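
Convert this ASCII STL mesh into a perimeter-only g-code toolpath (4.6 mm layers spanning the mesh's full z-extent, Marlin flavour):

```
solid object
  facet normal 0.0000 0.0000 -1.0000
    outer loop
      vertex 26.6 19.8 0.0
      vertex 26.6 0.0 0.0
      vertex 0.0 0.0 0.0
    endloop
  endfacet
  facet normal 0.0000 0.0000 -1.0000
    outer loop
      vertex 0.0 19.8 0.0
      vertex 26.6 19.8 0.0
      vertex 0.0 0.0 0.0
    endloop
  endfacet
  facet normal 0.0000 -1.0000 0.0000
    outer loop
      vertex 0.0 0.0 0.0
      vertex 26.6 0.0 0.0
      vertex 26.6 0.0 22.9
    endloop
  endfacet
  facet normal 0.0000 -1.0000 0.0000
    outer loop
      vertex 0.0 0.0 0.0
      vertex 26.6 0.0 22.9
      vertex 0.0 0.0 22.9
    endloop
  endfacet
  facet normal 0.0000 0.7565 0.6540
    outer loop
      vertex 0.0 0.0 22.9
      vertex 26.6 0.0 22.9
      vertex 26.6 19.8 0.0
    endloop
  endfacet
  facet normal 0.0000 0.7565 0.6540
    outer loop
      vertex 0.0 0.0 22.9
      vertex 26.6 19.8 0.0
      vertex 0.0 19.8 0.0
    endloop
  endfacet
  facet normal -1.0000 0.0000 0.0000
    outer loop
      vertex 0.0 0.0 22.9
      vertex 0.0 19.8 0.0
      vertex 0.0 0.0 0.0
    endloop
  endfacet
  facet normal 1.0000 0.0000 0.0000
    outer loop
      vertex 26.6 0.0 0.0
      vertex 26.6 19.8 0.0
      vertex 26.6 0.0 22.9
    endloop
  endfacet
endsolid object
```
; perimeter-only toolpath
G21 ; units = mm
G90 ; absolute positioning
G28 ; home
; layer 1
G0 Z4.6
G0 X0.0 Y0.0
G1 X26.6 Y0.0
G1 X26.6 Y15.8
G1 X0.0 Y15.8
G1 X0.0 Y0.0
; layer 2
G0 Z9.2
G0 X0.0 Y0.0
G1 X26.6 Y0.0
G1 X26.6 Y11.9
G1 X0.0 Y11.9
G1 X0.0 Y0.0
; layer 3
G0 Z13.7
G0 X0.0 Y0.0
G1 X26.6 Y0.0
G1 X26.6 Y7.9
G1 X0.0 Y7.9
G1 X0.0 Y0.0
; layer 4
G0 Z18.3
G0 X0.0 Y0.0
G1 X26.6 Y0.0
G1 X26.6 Y4.0
G1 X0.0 Y4.0
G1 X0.0 Y0.0
M2 ; end

The solid is a wedge (ramp): 26.6 × 19.8 mm base, rising to 22.9 mm along the y=0 edge and sloping linearly to z=0 at y=19.8. Slicing at Δz = 4.6 mm — 5 equal slices spanning the solid's height, so layer i sits at z = i·h/5 — gives 4 non-empty perimeters. Each is a 4-segment closed polygon; G0 lifts to the layer z and rapids to the start vertex, then G1 traces the edges. The cross-section shrinks linearly with z (the slice at the apex is degenerate and omitted).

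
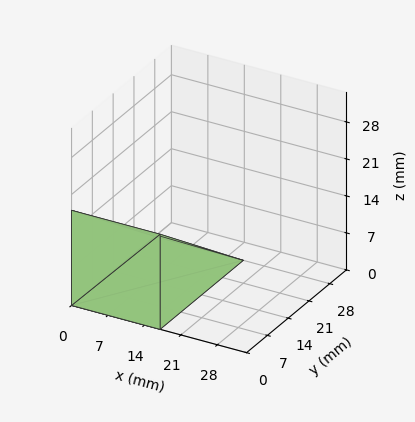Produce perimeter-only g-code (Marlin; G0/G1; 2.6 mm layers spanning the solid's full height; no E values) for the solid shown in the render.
Reading the render: the shape is a wedge (ramp): 17 × 28 mm base, rising to 18 mm along the y=0 edge and sloping linearly to z=0 at y=28 (dimensions read to the nearest mm from the axis ticks). For the g-code, the solid's height is divided into equal slices at the stated Δz and each level perimeter traced with G1 moves after a G0 lift.

; perimeter-only toolpath
G21 ; units = mm
G90 ; absolute positioning
G28 ; home
; layer 1
G0 Z2.6
G0 X0.0 Y0.0
G1 X17.0 Y0.0
G1 X17.0 Y24.0
G1 X0.0 Y24.0
G1 X0.0 Y0.0
; layer 2
G0 Z5.1
G0 X0.0 Y0.0
G1 X17.0 Y0.0
G1 X17.0 Y20.0
G1 X0.0 Y20.0
G1 X0.0 Y0.0
; layer 3
G0 Z7.7
G0 X0.0 Y0.0
G1 X17.0 Y0.0
G1 X17.0 Y16.0
G1 X0.0 Y16.0
G1 X0.0 Y0.0
; layer 4
G0 Z10.3
G0 X0.0 Y0.0
G1 X17.0 Y0.0
G1 X17.0 Y12.0
G1 X0.0 Y12.0
G1 X0.0 Y0.0
; layer 5
G0 Z12.9
G0 X0.0 Y0.0
G1 X17.0 Y0.0
G1 X17.0 Y8.0
G1 X0.0 Y8.0
G1 X0.0 Y0.0
; layer 6
G0 Z15.4
G0 X0.0 Y0.0
G1 X17.0 Y0.0
G1 X17.0 Y4.0
G1 X0.0 Y4.0
G1 X0.0 Y0.0
M2 ; end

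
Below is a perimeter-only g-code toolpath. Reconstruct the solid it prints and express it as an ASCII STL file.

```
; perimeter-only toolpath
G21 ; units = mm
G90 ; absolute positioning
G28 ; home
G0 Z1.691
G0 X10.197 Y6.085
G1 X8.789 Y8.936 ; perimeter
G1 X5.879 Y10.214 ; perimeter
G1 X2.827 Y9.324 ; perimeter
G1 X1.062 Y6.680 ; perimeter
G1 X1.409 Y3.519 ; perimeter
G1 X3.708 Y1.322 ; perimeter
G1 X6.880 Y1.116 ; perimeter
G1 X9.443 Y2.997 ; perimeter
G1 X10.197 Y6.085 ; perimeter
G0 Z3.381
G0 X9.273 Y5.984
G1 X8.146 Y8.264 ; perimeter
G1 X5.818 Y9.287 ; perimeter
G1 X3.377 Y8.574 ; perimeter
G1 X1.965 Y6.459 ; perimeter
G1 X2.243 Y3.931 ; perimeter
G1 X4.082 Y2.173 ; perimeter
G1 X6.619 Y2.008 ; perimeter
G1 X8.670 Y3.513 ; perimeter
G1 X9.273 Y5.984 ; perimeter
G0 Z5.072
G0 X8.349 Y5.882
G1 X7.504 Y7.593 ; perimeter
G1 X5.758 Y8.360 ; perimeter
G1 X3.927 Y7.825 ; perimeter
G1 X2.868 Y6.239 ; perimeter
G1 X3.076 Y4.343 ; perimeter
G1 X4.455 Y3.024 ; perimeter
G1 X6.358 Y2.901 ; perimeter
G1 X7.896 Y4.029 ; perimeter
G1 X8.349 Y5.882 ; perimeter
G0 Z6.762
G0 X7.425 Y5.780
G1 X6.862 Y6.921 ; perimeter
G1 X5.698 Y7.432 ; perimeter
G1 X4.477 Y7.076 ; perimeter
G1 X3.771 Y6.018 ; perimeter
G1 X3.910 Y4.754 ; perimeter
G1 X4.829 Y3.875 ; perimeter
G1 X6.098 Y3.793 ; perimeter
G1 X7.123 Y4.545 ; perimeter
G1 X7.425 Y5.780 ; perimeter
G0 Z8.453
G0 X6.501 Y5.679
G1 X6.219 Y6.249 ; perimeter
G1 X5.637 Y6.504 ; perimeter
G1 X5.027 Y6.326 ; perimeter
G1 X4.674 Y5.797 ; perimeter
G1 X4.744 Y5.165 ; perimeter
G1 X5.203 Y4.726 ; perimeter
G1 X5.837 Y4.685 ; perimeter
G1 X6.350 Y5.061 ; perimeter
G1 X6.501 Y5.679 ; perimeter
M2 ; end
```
solid part
  facet normal 0.0000 0.0000 -1.0000
    outer loop
      vertex 5.939 11.142 0.000
      vertex 9.431 9.608 0.000
      vertex 11.121 6.187 0.000
    endloop
  endfacet
  facet normal 0.0000 0.0000 -1.0000
    outer loop
      vertex 2.277 10.073 0.000
      vertex 5.939 11.142 0.000
      vertex 11.121 6.187 0.000
    endloop
  endfacet
  facet normal 0.0000 0.0000 -1.0000
    outer loop
      vertex 0.159 6.900 0.000
      vertex 2.277 10.073 0.000
      vertex 11.121 6.187 0.000
    endloop
  endfacet
  facet normal 0.0000 0.0000 -1.0000
    outer loop
      vertex 0.576 3.108 0.000
      vertex 0.159 6.900 0.000
      vertex 11.121 6.187 0.000
    endloop
  endfacet
  facet normal 0.0000 0.0000 -1.0000
    outer loop
      vertex 3.334 0.471 0.000
      vertex 0.576 3.108 0.000
      vertex 11.121 6.187 0.000
    endloop
  endfacet
  facet normal 0.0000 0.0000 -1.0000
    outer loop
      vertex 7.140 0.224 0.000
      vertex 3.334 0.471 0.000
      vertex 11.121 6.187 0.000
    endloop
  endfacet
  facet normal 0.0000 0.0000 -1.0000
    outer loop
      vertex 10.216 2.481 0.000
      vertex 7.140 0.224 0.000
      vertex 11.121 6.187 0.000
    endloop
  endfacet
  facet normal 0.7965 0.3935 0.4590
    outer loop
      vertex 11.121 6.187 0.000
      vertex 9.431 9.608 0.000
      vertex 5.577 5.577 10.143
    endloop
  endfacet
  facet normal 0.3573 0.8134 0.4590
    outer loop
      vertex 9.431 9.608 0.000
      vertex 5.939 11.142 0.000
      vertex 5.577 5.577 10.143
    endloop
  endfacet
  facet normal -0.2490 0.8528 0.4590
    outer loop
      vertex 5.939 11.142 0.000
      vertex 2.277 10.073 0.000
      vertex 5.577 5.577 10.143
    endloop
  endfacet
  facet normal -0.7389 0.4932 0.4590
    outer loop
      vertex 2.277 10.073 0.000
      vertex 0.159 6.900 0.000
      vertex 5.577 5.577 10.143
    endloop
  endfacet
  facet normal -0.8831 -0.0971 0.4590
    outer loop
      vertex 0.159 6.900 0.000
      vertex 0.576 3.108 0.000
      vertex 5.577 5.577 10.143
    endloop
  endfacet
  facet normal -0.6140 -0.6421 0.4590
    outer loop
      vertex 0.576 3.108 0.000
      vertex 3.334 0.471 0.000
      vertex 5.577 5.577 10.143
    endloop
  endfacet
  facet normal -0.0575 -0.8866 0.4590
    outer loop
      vertex 3.334 0.471 0.000
      vertex 7.140 0.224 0.000
      vertex 5.577 5.577 10.143
    endloop
  endfacet
  facet normal 0.5256 -0.7163 0.4590
    outer loop
      vertex 7.140 0.224 0.000
      vertex 10.216 2.481 0.000
      vertex 5.577 5.577 10.143
    endloop
  endfacet
  facet normal 0.8630 -0.2108 0.4591
    outer loop
      vertex 10.216 2.481 0.000
      vertex 11.121 6.187 0.000
      vertex 5.577 5.577 10.143
    endloop
  endfacet
endsolid part

The G0 Z moves step by Δz≈1.691 mm. The G1 loops shrink linearly with z, so the solid tapers from its base footprint up to z≈10.1. Closing with a flat bottom cap and the tapered top and triangulating gives 16 facets — a regular 9-sided pyramid, base circumscribed radius ≈ 5.58 mm, apex at z ≈ 10.1 mm.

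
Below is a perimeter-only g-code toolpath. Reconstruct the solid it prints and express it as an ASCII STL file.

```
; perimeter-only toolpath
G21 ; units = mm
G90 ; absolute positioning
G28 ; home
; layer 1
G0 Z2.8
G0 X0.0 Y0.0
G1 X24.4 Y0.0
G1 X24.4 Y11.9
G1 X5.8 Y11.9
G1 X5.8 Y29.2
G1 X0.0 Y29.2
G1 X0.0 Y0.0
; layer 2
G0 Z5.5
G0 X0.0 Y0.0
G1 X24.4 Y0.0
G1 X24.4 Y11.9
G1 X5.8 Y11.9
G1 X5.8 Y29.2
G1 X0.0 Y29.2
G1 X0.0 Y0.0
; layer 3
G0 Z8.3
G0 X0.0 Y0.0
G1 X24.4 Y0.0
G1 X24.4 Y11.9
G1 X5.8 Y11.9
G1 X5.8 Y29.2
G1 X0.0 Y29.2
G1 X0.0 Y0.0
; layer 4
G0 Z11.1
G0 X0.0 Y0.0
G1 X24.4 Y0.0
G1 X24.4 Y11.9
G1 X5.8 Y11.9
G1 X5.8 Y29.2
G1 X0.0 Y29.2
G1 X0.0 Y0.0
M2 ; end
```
solid part
  facet normal 0.0000 0.0000 -1.0000
    outer loop
      vertex 24.4 11.9 0.0
      vertex 24.4 0.0 0.0
      vertex 0.0 0.0 0.0
    endloop
  endfacet
  facet normal 0.0000 0.0000 -1.0000
    outer loop
      vertex 5.8 11.9 0.0
      vertex 24.4 11.9 0.0
      vertex 0.0 0.0 0.0
    endloop
  endfacet
  facet normal 0.0000 0.0000 -1.0000
    outer loop
      vertex 5.8 29.2 0.0
      vertex 5.8 11.9 0.0
      vertex 0.0 0.0 0.0
    endloop
  endfacet
  facet normal 0.0000 0.0000 -1.0000
    outer loop
      vertex 0.0 29.2 0.0
      vertex 5.8 29.2 0.0
      vertex 0.0 0.0 0.0
    endloop
  endfacet
  facet normal 0.0000 0.0000 1.0000
    outer loop
      vertex 0.0 0.0 11.1
      vertex 24.4 0.0 11.1
      vertex 24.4 11.9 11.1
    endloop
  endfacet
  facet normal 0.0000 0.0000 1.0000
    outer loop
      vertex 0.0 0.0 11.1
      vertex 24.4 11.9 11.1
      vertex 5.8 11.9 11.1
    endloop
  endfacet
  facet normal 0.0000 0.0000 1.0000
    outer loop
      vertex 0.0 0.0 11.1
      vertex 5.8 11.9 11.1
      vertex 5.8 29.2 11.1
    endloop
  endfacet
  facet normal 0.0000 0.0000 1.0000
    outer loop
      vertex 0.0 0.0 11.1
      vertex 5.8 29.2 11.1
      vertex 0.0 29.2 11.1
    endloop
  endfacet
  facet normal 0.0000 -1.0000 0.0000
    outer loop
      vertex 0.0 0.0 0.0
      vertex 24.4 0.0 0.0
      vertex 24.4 0.0 11.1
    endloop
  endfacet
  facet normal 0.0000 -1.0000 0.0000
    outer loop
      vertex 0.0 0.0 0.0
      vertex 24.4 0.0 11.1
      vertex 0.0 0.0 11.1
    endloop
  endfacet
  facet normal 1.0000 0.0000 0.0000
    outer loop
      vertex 24.4 0.0 0.0
      vertex 24.4 11.9 0.0
      vertex 24.4 11.9 11.1
    endloop
  endfacet
  facet normal 1.0000 0.0000 0.0000
    outer loop
      vertex 24.4 0.0 0.0
      vertex 24.4 11.9 11.1
      vertex 24.4 0.0 11.1
    endloop
  endfacet
  facet normal 0.0000 1.0000 0.0000
    outer loop
      vertex 24.4 11.9 0.0
      vertex 5.8 11.9 0.0
      vertex 5.8 11.9 11.1
    endloop
  endfacet
  facet normal 0.0000 1.0000 0.0000
    outer loop
      vertex 24.4 11.9 0.0
      vertex 5.8 11.9 11.1
      vertex 24.4 11.9 11.1
    endloop
  endfacet
  facet normal 1.0000 0.0000 0.0000
    outer loop
      vertex 5.8 11.9 0.0
      vertex 5.8 29.2 0.0
      vertex 5.8 29.2 11.1
    endloop
  endfacet
  facet normal 1.0000 0.0000 0.0000
    outer loop
      vertex 5.8 11.9 0.0
      vertex 5.8 29.2 11.1
      vertex 5.8 11.9 11.1
    endloop
  endfacet
  facet normal 0.0000 1.0000 0.0000
    outer loop
      vertex 5.8 29.2 0.0
      vertex 0.0 29.2 0.0
      vertex 0.0 29.2 11.1
    endloop
  endfacet
  facet normal 0.0000 1.0000 0.0000
    outer loop
      vertex 5.8 29.2 0.0
      vertex 0.0 29.2 11.1
      vertex 5.8 29.2 11.1
    endloop
  endfacet
  facet normal -1.0000 0.0000 0.0000
    outer loop
      vertex 0.0 29.2 0.0
      vertex 0.0 0.0 0.0
      vertex 0.0 0.0 11.1
    endloop
  endfacet
  facet normal -1.0000 0.0000 0.0000
    outer loop
      vertex 0.0 29.2 0.0
      vertex 0.0 0.0 11.1
      vertex 0.0 29.2 11.1
    endloop
  endfacet
endsolid part

The G0 Z moves step by Δz≈2.8 mm. Every layer's G1 loop is the same polygon, so the solid is a straight extrusion of it from z=0 to z≈11.1. Closing with flat bottom and top caps and triangulating gives 20 facets — an L-shaped prism: outer 24.4 × 29.2 mm, arm thicknesses ≈ 11.9 mm (horizontal) and 5.8 mm (vertical), extruded 11.1 mm in z.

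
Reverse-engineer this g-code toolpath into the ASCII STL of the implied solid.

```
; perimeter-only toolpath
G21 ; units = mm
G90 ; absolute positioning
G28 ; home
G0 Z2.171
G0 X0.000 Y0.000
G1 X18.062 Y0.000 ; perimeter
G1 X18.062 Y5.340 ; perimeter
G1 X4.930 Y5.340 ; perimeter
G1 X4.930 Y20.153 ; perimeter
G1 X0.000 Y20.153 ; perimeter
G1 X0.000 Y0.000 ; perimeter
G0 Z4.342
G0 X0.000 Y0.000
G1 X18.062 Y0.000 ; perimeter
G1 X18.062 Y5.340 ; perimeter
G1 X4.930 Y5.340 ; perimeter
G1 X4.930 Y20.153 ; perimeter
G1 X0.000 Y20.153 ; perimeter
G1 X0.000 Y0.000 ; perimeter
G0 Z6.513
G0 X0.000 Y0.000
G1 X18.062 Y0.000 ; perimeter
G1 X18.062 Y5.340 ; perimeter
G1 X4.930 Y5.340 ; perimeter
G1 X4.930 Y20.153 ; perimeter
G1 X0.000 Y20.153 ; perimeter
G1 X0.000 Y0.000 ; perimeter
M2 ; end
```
solid part
  facet normal 0.0000 0.0000 -1.0000
    outer loop
      vertex 18.062 5.340 0.000
      vertex 18.062 0.000 0.000
      vertex 0.000 0.000 0.000
    endloop
  endfacet
  facet normal 0.0000 0.0000 -1.0000
    outer loop
      vertex 4.930 5.340 0.000
      vertex 18.062 5.340 0.000
      vertex 0.000 0.000 0.000
    endloop
  endfacet
  facet normal 0.0000 0.0000 -1.0000
    outer loop
      vertex 4.930 20.153 0.000
      vertex 4.930 5.340 0.000
      vertex 0.000 0.000 0.000
    endloop
  endfacet
  facet normal 0.0000 0.0000 -1.0000
    outer loop
      vertex 0.000 20.153 0.000
      vertex 4.930 20.153 0.000
      vertex 0.000 0.000 0.000
    endloop
  endfacet
  facet normal 0.0000 0.0000 1.0000
    outer loop
      vertex 0.000 0.000 6.513
      vertex 18.062 0.000 6.513
      vertex 18.062 5.340 6.513
    endloop
  endfacet
  facet normal 0.0000 0.0000 1.0000
    outer loop
      vertex 0.000 0.000 6.513
      vertex 18.062 5.340 6.513
      vertex 4.930 5.340 6.513
    endloop
  endfacet
  facet normal 0.0000 0.0000 1.0000
    outer loop
      vertex 0.000 0.000 6.513
      vertex 4.930 5.340 6.513
      vertex 4.930 20.153 6.513
    endloop
  endfacet
  facet normal 0.0000 0.0000 1.0000
    outer loop
      vertex 0.000 0.000 6.513
      vertex 4.930 20.153 6.513
      vertex 0.000 20.153 6.513
    endloop
  endfacet
  facet normal 0.0000 -1.0000 0.0000
    outer loop
      vertex 0.000 0.000 0.000
      vertex 18.062 0.000 0.000
      vertex 18.062 0.000 6.513
    endloop
  endfacet
  facet normal 0.0000 -1.0000 0.0000
    outer loop
      vertex 0.000 0.000 0.000
      vertex 18.062 0.000 6.513
      vertex 0.000 0.000 6.513
    endloop
  endfacet
  facet normal 1.0000 0.0000 0.0000
    outer loop
      vertex 18.062 0.000 0.000
      vertex 18.062 5.340 0.000
      vertex 18.062 5.340 6.513
    endloop
  endfacet
  facet normal 1.0000 0.0000 0.0000
    outer loop
      vertex 18.062 0.000 0.000
      vertex 18.062 5.340 6.513
      vertex 18.062 0.000 6.513
    endloop
  endfacet
  facet normal 0.0000 1.0000 0.0000
    outer loop
      vertex 18.062 5.340 0.000
      vertex 4.930 5.340 0.000
      vertex 4.930 5.340 6.513
    endloop
  endfacet
  facet normal 0.0000 1.0000 0.0000
    outer loop
      vertex 18.062 5.340 0.000
      vertex 4.930 5.340 6.513
      vertex 18.062 5.340 6.513
    endloop
  endfacet
  facet normal 1.0000 0.0000 0.0000
    outer loop
      vertex 4.930 5.340 0.000
      vertex 4.930 20.153 0.000
      vertex 4.930 20.153 6.513
    endloop
  endfacet
  facet normal 1.0000 0.0000 0.0000
    outer loop
      vertex 4.930 5.340 0.000
      vertex 4.930 20.153 6.513
      vertex 4.930 5.340 6.513
    endloop
  endfacet
  facet normal 0.0000 1.0000 0.0000
    outer loop
      vertex 4.930 20.153 0.000
      vertex 0.000 20.153 0.000
      vertex 0.000 20.153 6.513
    endloop
  endfacet
  facet normal 0.0000 1.0000 0.0000
    outer loop
      vertex 4.930 20.153 0.000
      vertex 0.000 20.153 6.513
      vertex 4.930 20.153 6.513
    endloop
  endfacet
  facet normal -1.0000 0.0000 0.0000
    outer loop
      vertex 0.000 20.153 0.000
      vertex 0.000 0.000 0.000
      vertex 0.000 0.000 6.513
    endloop
  endfacet
  facet normal -1.0000 0.0000 0.0000
    outer loop
      vertex 0.000 20.153 0.000
      vertex 0.000 0.000 6.513
      vertex 0.000 20.153 6.513
    endloop
  endfacet
endsolid part

The G0 Z moves step by Δz≈2.171 mm. Every layer's G1 loop is the same polygon, so the solid is a straight extrusion of it from z=0 to z≈6.51. Closing with flat bottom and top caps and triangulating gives 20 facets — an L-shaped prism: outer 18.1 × 20.2 mm, arm thicknesses ≈ 5.34 mm (horizontal) and 4.93 mm (vertical), extruded 6.51 mm in z.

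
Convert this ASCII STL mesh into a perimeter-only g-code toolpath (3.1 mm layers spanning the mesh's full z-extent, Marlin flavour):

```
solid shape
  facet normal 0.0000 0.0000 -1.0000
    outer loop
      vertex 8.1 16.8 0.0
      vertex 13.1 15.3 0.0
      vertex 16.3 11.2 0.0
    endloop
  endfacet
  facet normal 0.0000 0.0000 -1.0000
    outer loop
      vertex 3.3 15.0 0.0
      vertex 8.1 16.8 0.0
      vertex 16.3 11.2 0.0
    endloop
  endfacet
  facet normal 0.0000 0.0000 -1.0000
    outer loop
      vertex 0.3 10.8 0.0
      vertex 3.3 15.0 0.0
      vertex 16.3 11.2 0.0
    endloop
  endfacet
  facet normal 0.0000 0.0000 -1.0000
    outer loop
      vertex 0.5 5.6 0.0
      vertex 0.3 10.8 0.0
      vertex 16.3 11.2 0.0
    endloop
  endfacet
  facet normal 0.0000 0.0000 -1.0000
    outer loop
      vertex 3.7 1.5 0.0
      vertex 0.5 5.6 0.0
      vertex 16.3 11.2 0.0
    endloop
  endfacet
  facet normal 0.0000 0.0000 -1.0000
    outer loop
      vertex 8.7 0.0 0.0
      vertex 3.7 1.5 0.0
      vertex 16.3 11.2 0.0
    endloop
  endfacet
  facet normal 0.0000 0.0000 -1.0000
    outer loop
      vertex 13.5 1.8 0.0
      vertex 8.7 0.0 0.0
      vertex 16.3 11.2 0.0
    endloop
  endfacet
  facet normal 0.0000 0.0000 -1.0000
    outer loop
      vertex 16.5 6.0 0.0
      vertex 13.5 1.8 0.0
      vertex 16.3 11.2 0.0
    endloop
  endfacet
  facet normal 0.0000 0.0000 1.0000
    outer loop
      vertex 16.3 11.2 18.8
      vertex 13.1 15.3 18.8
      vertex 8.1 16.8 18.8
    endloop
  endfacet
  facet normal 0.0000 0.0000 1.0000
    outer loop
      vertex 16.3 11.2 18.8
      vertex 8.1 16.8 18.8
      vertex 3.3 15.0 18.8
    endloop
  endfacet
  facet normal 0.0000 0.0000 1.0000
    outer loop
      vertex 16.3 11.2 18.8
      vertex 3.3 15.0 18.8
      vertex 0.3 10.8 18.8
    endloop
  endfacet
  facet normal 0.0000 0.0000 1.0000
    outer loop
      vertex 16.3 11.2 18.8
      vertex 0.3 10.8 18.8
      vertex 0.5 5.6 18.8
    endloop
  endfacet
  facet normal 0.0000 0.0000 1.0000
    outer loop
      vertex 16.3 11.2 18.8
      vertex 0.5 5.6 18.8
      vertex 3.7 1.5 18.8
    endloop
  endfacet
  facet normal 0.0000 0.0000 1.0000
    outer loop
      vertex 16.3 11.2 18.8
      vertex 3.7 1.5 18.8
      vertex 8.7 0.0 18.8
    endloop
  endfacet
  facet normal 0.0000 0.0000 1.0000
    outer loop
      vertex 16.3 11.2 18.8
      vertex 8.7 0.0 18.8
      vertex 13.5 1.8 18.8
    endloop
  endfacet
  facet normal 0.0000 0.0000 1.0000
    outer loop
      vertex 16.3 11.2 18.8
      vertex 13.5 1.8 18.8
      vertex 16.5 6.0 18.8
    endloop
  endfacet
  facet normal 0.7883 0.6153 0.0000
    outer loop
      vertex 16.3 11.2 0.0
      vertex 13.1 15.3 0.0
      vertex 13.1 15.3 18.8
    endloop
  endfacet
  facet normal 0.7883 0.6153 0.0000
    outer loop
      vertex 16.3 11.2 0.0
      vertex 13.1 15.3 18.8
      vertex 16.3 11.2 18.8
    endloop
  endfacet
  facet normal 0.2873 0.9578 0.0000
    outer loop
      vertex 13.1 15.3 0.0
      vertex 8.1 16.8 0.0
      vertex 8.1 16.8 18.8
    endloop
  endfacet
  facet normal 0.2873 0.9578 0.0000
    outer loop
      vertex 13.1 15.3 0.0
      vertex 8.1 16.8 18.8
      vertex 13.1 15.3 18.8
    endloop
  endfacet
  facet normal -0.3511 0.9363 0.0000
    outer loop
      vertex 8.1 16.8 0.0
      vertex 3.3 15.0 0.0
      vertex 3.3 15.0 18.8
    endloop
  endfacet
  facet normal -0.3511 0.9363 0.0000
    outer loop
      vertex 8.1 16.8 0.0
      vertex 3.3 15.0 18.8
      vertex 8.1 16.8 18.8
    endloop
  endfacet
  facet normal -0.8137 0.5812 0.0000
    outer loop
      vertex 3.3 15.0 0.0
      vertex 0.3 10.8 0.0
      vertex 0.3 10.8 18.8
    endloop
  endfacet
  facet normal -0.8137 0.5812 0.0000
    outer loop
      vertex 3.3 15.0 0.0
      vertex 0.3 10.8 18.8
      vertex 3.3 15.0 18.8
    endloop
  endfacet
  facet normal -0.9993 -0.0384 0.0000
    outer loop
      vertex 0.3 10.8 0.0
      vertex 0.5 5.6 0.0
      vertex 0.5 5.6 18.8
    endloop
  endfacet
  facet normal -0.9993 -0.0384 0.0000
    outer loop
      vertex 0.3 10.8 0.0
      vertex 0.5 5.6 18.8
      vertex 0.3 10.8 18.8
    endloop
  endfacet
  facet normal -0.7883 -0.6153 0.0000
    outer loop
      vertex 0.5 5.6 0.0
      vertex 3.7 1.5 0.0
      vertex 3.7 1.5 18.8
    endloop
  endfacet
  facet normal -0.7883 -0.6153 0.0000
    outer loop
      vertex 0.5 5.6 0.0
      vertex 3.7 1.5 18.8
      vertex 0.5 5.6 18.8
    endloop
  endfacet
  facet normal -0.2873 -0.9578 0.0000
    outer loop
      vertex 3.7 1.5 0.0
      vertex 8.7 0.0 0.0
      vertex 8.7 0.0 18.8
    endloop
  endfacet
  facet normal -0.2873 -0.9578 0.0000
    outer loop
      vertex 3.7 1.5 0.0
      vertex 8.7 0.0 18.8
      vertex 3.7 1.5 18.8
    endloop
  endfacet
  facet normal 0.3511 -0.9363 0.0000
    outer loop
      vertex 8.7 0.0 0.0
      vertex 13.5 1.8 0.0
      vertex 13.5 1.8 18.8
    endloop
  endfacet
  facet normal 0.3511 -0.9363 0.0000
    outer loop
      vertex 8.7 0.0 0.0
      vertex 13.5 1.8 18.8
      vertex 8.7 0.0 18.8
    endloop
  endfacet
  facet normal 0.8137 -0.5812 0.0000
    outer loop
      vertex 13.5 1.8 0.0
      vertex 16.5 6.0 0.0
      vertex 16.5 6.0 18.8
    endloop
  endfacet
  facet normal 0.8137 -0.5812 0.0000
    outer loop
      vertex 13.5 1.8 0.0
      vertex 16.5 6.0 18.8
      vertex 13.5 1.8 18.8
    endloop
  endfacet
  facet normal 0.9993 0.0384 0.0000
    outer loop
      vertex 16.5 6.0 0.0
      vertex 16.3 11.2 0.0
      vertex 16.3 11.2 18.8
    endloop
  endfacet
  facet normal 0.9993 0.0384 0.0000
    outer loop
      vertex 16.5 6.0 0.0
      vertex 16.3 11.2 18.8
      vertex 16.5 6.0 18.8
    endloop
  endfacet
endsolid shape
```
; perimeter-only toolpath
G21 ; units = mm
G90 ; absolute positioning
G28 ; home
; layer 1
G0 Z3.1
G0 X16.3 Y11.2
G1 X13.1 Y15.3
G1 X8.1 Y16.8
G1 X3.3 Y15.0
G1 X0.3 Y10.8
G1 X0.5 Y5.6
G1 X3.7 Y1.5
G1 X8.7 Y0.0
G1 X13.5 Y1.8
G1 X16.5 Y6.0
G1 X16.3 Y11.2
; layer 2
G0 Z6.3
G0 X16.3 Y11.2
G1 X13.1 Y15.3
G1 X8.1 Y16.8
G1 X3.3 Y15.0
G1 X0.3 Y10.8
G1 X0.5 Y5.6
G1 X3.7 Y1.5
G1 X8.7 Y0.0
G1 X13.5 Y1.8
G1 X16.5 Y6.0
G1 X16.3 Y11.2
; layer 3
G0 Z9.4
G0 X16.3 Y11.2
G1 X13.1 Y15.3
G1 X8.1 Y16.8
G1 X3.3 Y15.0
G1 X0.3 Y10.8
G1 X0.5 Y5.6
G1 X3.7 Y1.5
G1 X8.7 Y0.0
G1 X13.5 Y1.8
G1 X16.5 Y6.0
G1 X16.3 Y11.2
; layer 4
G0 Z12.5
G0 X16.3 Y11.2
G1 X13.1 Y15.3
G1 X8.1 Y16.8
G1 X3.3 Y15.0
G1 X0.3 Y10.8
G1 X0.5 Y5.6
G1 X3.7 Y1.5
G1 X8.7 Y0.0
G1 X13.5 Y1.8
G1 X16.5 Y6.0
G1 X16.3 Y11.2
; layer 5
G0 Z15.7
G0 X16.3 Y11.2
G1 X13.1 Y15.3
G1 X8.1 Y16.8
G1 X3.3 Y15.0
G1 X0.3 Y10.8
G1 X0.5 Y5.6
G1 X3.7 Y1.5
G1 X8.7 Y0.0
G1 X13.5 Y1.8
G1 X16.5 Y6.0
G1 X16.3 Y11.2
; layer 6
G0 Z18.8
G0 X16.3 Y11.2
G1 X13.1 Y15.3
G1 X8.1 Y16.8
G1 X3.3 Y15.0
G1 X0.3 Y10.8
G1 X0.5 Y5.6
G1 X3.7 Y1.5
G1 X8.7 Y0.0
G1 X13.5 Y1.8
G1 X16.5 Y6.0
G1 X16.3 Y11.2
M2 ; end

The solid is a regular 10-sided prism (a cylinder approximated with 10 flat sides), circumscribed radius ≈ 8.4 mm, height ≈ 18.8 mm. Slicing at Δz = 3.1 mm — 6 equal slices spanning the solid's height, so layer i sits at z = i·h/6 — gives 6 non-empty perimeters. Each is a 10-segment closed polygon; G0 lifts to the layer z and rapids to the start vertex, then G1 traces the edges.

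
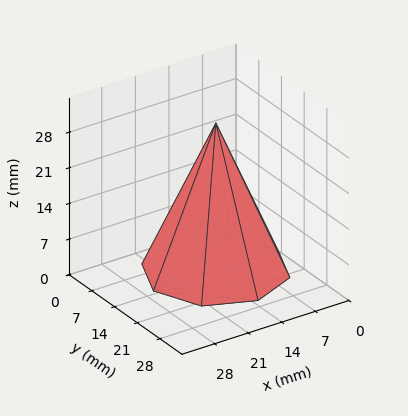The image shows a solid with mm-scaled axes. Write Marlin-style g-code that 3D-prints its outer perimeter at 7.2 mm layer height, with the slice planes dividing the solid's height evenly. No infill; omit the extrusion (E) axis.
Reading the render: the shape is a regular 8-sided pyramid, base circumscribed radius ≈ 13 mm, apex at z ≈ 29 mm (dimensions read to the nearest mm from the axis ticks). For the g-code, the solid's height is divided into equal slices at the stated Δz and each level perimeter traced with G1 moves after a G0 lift.

; perimeter-only toolpath
G21 ; units = mm
G90 ; absolute positioning
G28 ; home
; layer 1
G0 Z7.2
G0 X22.8 Y13.0
G1 X19.9 Y19.9
G1 X13.0 Y22.8
G1 X6.1 Y19.9
G1 X3.2 Y13.0
G1 X6.1 Y6.1
G1 X13.0 Y3.2
G1 X19.9 Y6.1
G1 X22.8 Y13.0
; layer 2
G0 Z14.5
G0 X19.5 Y13.0
G1 X17.6 Y17.6
G1 X13.0 Y19.5
G1 X8.4 Y17.6
G1 X6.5 Y13.0
G1 X8.4 Y8.4
G1 X13.0 Y6.5
G1 X17.6 Y8.4
G1 X19.5 Y13.0
; layer 3
G0 Z21.8
G0 X16.2 Y13.0
G1 X15.3 Y15.3
G1 X13.0 Y16.2
G1 X10.7 Y15.3
G1 X9.8 Y13.0
G1 X10.7 Y10.7
G1 X13.0 Y9.8
G1 X15.3 Y10.7
G1 X16.2 Y13.0
M2 ; end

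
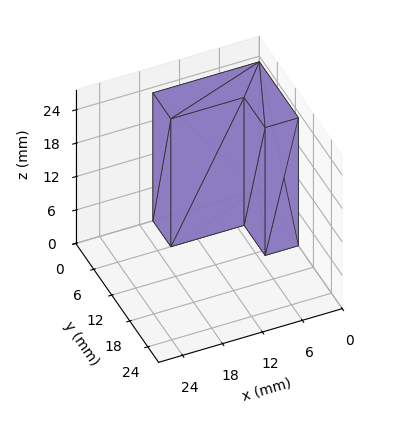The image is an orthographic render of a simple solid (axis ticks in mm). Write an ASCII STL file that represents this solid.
Reading the render: the shape is an L-shaped prism: outer 16 × 13 mm, arm thicknesses ≈ 6 mm (horizontal) and 5 mm (vertical), extruded 23 mm in z (dimensions read to the nearest mm from the axis ticks). For the STL, each face is triangulated and given an outward normal.

solid part
  facet normal 0.0000 0.0000 -1.0000
    outer loop
      vertex 16.0 6.0 0.0
      vertex 16.0 0.0 0.0
      vertex 0.0 0.0 0.0
    endloop
  endfacet
  facet normal 0.0000 0.0000 -1.0000
    outer loop
      vertex 5.0 6.0 0.0
      vertex 16.0 6.0 0.0
      vertex 0.0 0.0 0.0
    endloop
  endfacet
  facet normal 0.0000 0.0000 -1.0000
    outer loop
      vertex 5.0 13.0 0.0
      vertex 5.0 6.0 0.0
      vertex 0.0 0.0 0.0
    endloop
  endfacet
  facet normal 0.0000 0.0000 -1.0000
    outer loop
      vertex 0.0 13.0 0.0
      vertex 5.0 13.0 0.0
      vertex 0.0 0.0 0.0
    endloop
  endfacet
  facet normal 0.0000 0.0000 1.0000
    outer loop
      vertex 0.0 0.0 23.0
      vertex 16.0 0.0 23.0
      vertex 16.0 6.0 23.0
    endloop
  endfacet
  facet normal 0.0000 0.0000 1.0000
    outer loop
      vertex 0.0 0.0 23.0
      vertex 16.0 6.0 23.0
      vertex 5.0 6.0 23.0
    endloop
  endfacet
  facet normal 0.0000 0.0000 1.0000
    outer loop
      vertex 0.0 0.0 23.0
      vertex 5.0 6.0 23.0
      vertex 5.0 13.0 23.0
    endloop
  endfacet
  facet normal 0.0000 0.0000 1.0000
    outer loop
      vertex 0.0 0.0 23.0
      vertex 5.0 13.0 23.0
      vertex 0.0 13.0 23.0
    endloop
  endfacet
  facet normal 0.0000 -1.0000 0.0000
    outer loop
      vertex 0.0 0.0 0.0
      vertex 16.0 0.0 0.0
      vertex 16.0 0.0 23.0
    endloop
  endfacet
  facet normal 0.0000 -1.0000 0.0000
    outer loop
      vertex 0.0 0.0 0.0
      vertex 16.0 0.0 23.0
      vertex 0.0 0.0 23.0
    endloop
  endfacet
  facet normal 1.0000 0.0000 0.0000
    outer loop
      vertex 16.0 0.0 0.0
      vertex 16.0 6.0 0.0
      vertex 16.0 6.0 23.0
    endloop
  endfacet
  facet normal 1.0000 0.0000 0.0000
    outer loop
      vertex 16.0 0.0 0.0
      vertex 16.0 6.0 23.0
      vertex 16.0 0.0 23.0
    endloop
  endfacet
  facet normal 0.0000 1.0000 0.0000
    outer loop
      vertex 16.0 6.0 0.0
      vertex 5.0 6.0 0.0
      vertex 5.0 6.0 23.0
    endloop
  endfacet
  facet normal 0.0000 1.0000 0.0000
    outer loop
      vertex 16.0 6.0 0.0
      vertex 5.0 6.0 23.0
      vertex 16.0 6.0 23.0
    endloop
  endfacet
  facet normal 1.0000 0.0000 0.0000
    outer loop
      vertex 5.0 6.0 0.0
      vertex 5.0 13.0 0.0
      vertex 5.0 13.0 23.0
    endloop
  endfacet
  facet normal 1.0000 0.0000 0.0000
    outer loop
      vertex 5.0 6.0 0.0
      vertex 5.0 13.0 23.0
      vertex 5.0 6.0 23.0
    endloop
  endfacet
  facet normal 0.0000 1.0000 0.0000
    outer loop
      vertex 5.0 13.0 0.0
      vertex 0.0 13.0 0.0
      vertex 0.0 13.0 23.0
    endloop
  endfacet
  facet normal 0.0000 1.0000 0.0000
    outer loop
      vertex 5.0 13.0 0.0
      vertex 0.0 13.0 23.0
      vertex 5.0 13.0 23.0
    endloop
  endfacet
  facet normal -1.0000 0.0000 0.0000
    outer loop
      vertex 0.0 13.0 0.0
      vertex 0.0 0.0 0.0
      vertex 0.0 0.0 23.0
    endloop
  endfacet
  facet normal -1.0000 0.0000 0.0000
    outer loop
      vertex 0.0 13.0 0.0
      vertex 0.0 0.0 23.0
      vertex 0.0 13.0 23.0
    endloop
  endfacet
endsolid part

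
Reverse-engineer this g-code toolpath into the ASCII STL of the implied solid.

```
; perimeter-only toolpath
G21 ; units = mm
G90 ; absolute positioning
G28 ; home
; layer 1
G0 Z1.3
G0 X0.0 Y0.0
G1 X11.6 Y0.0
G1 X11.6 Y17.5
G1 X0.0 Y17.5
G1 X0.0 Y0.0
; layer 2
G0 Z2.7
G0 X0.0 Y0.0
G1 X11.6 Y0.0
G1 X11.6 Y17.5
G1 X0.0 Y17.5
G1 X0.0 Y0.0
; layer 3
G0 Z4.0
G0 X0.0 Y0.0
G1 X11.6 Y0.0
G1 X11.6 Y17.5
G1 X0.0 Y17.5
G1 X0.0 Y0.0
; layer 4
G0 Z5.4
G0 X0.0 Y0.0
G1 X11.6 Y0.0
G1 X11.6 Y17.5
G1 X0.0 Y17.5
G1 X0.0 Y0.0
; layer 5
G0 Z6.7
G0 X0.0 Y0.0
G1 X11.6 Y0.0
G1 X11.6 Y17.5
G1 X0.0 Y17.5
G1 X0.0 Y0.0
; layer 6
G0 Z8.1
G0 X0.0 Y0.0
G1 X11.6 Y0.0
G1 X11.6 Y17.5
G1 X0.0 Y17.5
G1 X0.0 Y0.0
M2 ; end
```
solid part
  facet normal 0.0000 0.0000 -1.0000
    outer loop
      vertex 11.6 17.5 0.0
      vertex 11.6 0.0 0.0
      vertex 0.0 0.0 0.0
    endloop
  endfacet
  facet normal 0.0000 0.0000 -1.0000
    outer loop
      vertex 0.0 17.5 0.0
      vertex 11.6 17.5 0.0
      vertex 0.0 0.0 0.0
    endloop
  endfacet
  facet normal 0.0000 0.0000 1.0000
    outer loop
      vertex 0.0 0.0 8.1
      vertex 11.6 0.0 8.1
      vertex 11.6 17.5 8.1
    endloop
  endfacet
  facet normal 0.0000 0.0000 1.0000
    outer loop
      vertex 0.0 0.0 8.1
      vertex 11.6 17.5 8.1
      vertex 0.0 17.5 8.1
    endloop
  endfacet
  facet normal 0.0000 -1.0000 0.0000
    outer loop
      vertex 0.0 0.0 0.0
      vertex 11.6 0.0 0.0
      vertex 11.6 0.0 8.1
    endloop
  endfacet
  facet normal 0.0000 -1.0000 0.0000
    outer loop
      vertex 0.0 0.0 0.0
      vertex 11.6 0.0 8.1
      vertex 0.0 0.0 8.1
    endloop
  endfacet
  facet normal 0.0000 1.0000 0.0000
    outer loop
      vertex 11.6 17.5 8.1
      vertex 11.6 17.5 0.0
      vertex 0.0 17.5 0.0
    endloop
  endfacet
  facet normal 0.0000 1.0000 0.0000
    outer loop
      vertex 0.0 17.5 8.1
      vertex 11.6 17.5 8.1
      vertex 0.0 17.5 0.0
    endloop
  endfacet
  facet normal -1.0000 0.0000 0.0000
    outer loop
      vertex 0.0 17.5 8.1
      vertex 0.0 17.5 0.0
      vertex 0.0 0.0 0.0
    endloop
  endfacet
  facet normal -1.0000 0.0000 0.0000
    outer loop
      vertex 0.0 0.0 8.1
      vertex 0.0 17.5 8.1
      vertex 0.0 0.0 0.0
    endloop
  endfacet
  facet normal 1.0000 0.0000 0.0000
    outer loop
      vertex 11.6 0.0 0.0
      vertex 11.6 17.5 0.0
      vertex 11.6 17.5 8.1
    endloop
  endfacet
  facet normal 1.0000 0.0000 0.0000
    outer loop
      vertex 11.6 0.0 0.0
      vertex 11.6 17.5 8.1
      vertex 11.6 0.0 8.1
    endloop
  endfacet
endsolid part

The G0 Z moves step by Δz≈1.3 mm. Every layer's G1 loop is the same polygon, so the solid is a straight extrusion of it from z=0 to z≈8.1. Closing with flat bottom and top caps and triangulating gives 12 facets — a rectangular box, roughly 11.6 × 17.5 mm footprint and 8.1 mm tall.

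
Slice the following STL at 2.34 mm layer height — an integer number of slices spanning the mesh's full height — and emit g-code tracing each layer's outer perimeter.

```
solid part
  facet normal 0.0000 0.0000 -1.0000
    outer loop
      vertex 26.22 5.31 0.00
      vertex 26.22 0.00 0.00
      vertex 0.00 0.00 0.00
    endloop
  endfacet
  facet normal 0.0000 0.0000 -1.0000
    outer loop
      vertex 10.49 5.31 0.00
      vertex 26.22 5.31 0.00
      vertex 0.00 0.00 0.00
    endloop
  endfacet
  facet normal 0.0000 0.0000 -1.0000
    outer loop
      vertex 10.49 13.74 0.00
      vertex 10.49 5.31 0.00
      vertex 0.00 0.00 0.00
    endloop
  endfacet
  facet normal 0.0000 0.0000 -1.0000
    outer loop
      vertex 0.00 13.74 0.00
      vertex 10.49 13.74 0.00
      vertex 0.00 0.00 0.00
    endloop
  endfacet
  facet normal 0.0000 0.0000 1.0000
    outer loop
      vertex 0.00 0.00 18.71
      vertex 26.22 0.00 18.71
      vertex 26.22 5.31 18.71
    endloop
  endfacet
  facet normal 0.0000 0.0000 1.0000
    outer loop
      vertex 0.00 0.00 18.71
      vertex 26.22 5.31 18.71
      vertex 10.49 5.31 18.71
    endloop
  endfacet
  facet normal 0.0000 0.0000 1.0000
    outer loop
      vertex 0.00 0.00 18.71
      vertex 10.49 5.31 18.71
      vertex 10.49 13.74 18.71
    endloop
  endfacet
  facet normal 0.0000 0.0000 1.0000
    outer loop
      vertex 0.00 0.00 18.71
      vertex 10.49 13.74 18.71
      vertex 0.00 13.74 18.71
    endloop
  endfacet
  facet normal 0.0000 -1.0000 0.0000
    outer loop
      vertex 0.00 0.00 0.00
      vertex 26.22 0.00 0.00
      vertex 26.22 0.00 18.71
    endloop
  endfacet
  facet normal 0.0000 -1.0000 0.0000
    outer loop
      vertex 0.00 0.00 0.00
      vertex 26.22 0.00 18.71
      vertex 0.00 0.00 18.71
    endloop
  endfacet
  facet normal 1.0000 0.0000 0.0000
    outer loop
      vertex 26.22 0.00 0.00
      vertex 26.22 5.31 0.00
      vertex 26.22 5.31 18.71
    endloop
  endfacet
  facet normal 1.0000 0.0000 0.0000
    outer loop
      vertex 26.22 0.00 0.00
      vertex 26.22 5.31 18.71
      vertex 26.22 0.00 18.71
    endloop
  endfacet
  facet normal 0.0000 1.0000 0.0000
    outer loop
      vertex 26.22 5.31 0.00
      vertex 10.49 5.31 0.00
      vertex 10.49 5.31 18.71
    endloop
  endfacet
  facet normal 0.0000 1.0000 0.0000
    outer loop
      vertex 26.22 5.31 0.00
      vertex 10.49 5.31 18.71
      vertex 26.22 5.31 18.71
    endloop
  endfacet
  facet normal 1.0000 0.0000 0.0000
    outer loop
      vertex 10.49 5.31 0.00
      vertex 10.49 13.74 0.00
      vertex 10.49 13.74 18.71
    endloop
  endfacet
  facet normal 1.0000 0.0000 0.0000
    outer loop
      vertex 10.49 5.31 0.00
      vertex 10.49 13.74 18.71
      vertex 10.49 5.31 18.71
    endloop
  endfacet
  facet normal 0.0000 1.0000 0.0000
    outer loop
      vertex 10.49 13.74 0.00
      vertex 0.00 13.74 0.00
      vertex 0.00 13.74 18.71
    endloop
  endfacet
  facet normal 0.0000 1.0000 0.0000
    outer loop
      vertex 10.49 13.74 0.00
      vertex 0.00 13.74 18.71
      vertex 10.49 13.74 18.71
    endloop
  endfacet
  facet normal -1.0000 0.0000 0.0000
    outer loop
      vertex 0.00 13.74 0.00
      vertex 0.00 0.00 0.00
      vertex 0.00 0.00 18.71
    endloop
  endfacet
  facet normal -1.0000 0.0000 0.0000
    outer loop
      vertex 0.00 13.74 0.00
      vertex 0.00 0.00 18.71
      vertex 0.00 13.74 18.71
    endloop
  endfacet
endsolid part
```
; perimeter-only toolpath
G21 ; units = mm
G90 ; absolute positioning
G28 ; home
; layer 1
G0 Z2.34
G0 X0.00 Y0.00
G1 X26.22 Y0.00
G1 X26.22 Y5.31
G1 X10.49 Y5.31
G1 X10.49 Y13.74
G1 X0.00 Y13.74
G1 X0.00 Y0.00
; layer 2
G0 Z4.68
G0 X0.00 Y0.00
G1 X26.22 Y0.00
G1 X26.22 Y5.31
G1 X10.49 Y5.31
G1 X10.49 Y13.74
G1 X0.00 Y13.74
G1 X0.00 Y0.00
; layer 3
G0 Z7.02
G0 X0.00 Y0.00
G1 X26.22 Y0.00
G1 X26.22 Y5.31
G1 X10.49 Y5.31
G1 X10.49 Y13.74
G1 X0.00 Y13.74
G1 X0.00 Y0.00
; layer 4
G0 Z9.36
G0 X0.00 Y0.00
G1 X26.22 Y0.00
G1 X26.22 Y5.31
G1 X10.49 Y5.31
G1 X10.49 Y13.74
G1 X0.00 Y13.74
G1 X0.00 Y0.00
; layer 5
G0 Z11.69
G0 X0.00 Y0.00
G1 X26.22 Y0.00
G1 X26.22 Y5.31
G1 X10.49 Y5.31
G1 X10.49 Y13.74
G1 X0.00 Y13.74
G1 X0.00 Y0.00
; layer 6
G0 Z14.03
G0 X0.00 Y0.00
G1 X26.22 Y0.00
G1 X26.22 Y5.31
G1 X10.49 Y5.31
G1 X10.49 Y13.74
G1 X0.00 Y13.74
G1 X0.00 Y0.00
; layer 7
G0 Z16.37
G0 X0.00 Y0.00
G1 X26.22 Y0.00
G1 X26.22 Y5.31
G1 X10.49 Y5.31
G1 X10.49 Y13.74
G1 X0.00 Y13.74
G1 X0.00 Y0.00
; layer 8
G0 Z18.71
G0 X0.00 Y0.00
G1 X26.22 Y0.00
G1 X26.22 Y5.31
G1 X10.49 Y5.31
G1 X10.49 Y13.74
G1 X0.00 Y13.74
G1 X0.00 Y0.00
M2 ; end

The solid is an L-shaped prism: outer 26.2 × 13.7 mm, arm thicknesses ≈ 5.31 mm (horizontal) and 10.5 mm (vertical), extruded 18.7 mm in z. Slicing at Δz = 2.34 mm — 8 equal slices spanning the solid's height, so layer i sits at z = i·h/8 — gives 8 non-empty perimeters. Each is a 6-segment closed polygon; G0 lifts to the layer z and rapids to the start vertex, then G1 traces the edges.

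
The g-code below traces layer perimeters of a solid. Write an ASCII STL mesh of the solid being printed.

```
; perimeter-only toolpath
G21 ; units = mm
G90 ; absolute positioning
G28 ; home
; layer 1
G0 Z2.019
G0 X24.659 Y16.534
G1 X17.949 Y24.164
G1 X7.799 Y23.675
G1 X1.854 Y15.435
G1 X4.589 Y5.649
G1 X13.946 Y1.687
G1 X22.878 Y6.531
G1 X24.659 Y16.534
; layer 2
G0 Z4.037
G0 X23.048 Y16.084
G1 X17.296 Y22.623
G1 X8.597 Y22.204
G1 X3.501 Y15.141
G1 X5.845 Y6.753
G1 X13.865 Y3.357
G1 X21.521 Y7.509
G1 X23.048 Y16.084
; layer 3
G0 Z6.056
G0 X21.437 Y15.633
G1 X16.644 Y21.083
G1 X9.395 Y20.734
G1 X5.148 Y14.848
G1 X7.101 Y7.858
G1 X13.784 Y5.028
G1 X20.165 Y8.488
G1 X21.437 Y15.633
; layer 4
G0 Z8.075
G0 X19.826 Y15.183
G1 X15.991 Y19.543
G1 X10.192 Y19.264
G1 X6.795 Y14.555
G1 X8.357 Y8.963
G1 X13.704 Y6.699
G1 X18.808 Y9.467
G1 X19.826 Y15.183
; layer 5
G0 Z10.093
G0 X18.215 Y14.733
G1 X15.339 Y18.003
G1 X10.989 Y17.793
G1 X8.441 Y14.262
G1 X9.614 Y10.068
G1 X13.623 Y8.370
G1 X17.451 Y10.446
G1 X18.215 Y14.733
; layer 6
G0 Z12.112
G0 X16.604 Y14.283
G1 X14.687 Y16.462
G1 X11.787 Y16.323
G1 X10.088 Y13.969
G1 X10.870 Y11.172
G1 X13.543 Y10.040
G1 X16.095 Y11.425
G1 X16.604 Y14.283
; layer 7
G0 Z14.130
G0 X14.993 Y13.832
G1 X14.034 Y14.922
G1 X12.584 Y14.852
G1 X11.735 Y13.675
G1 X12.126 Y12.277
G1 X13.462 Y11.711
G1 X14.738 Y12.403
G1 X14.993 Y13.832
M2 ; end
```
solid part
  facet normal 0.0000 0.0000 -1.0000
    outer loop
      vertex 7.002 25.145 0.000
      vertex 18.601 25.704 0.000
      vertex 26.270 16.984 0.000
    endloop
  endfacet
  facet normal 0.0000 0.0000 -1.0000
    outer loop
      vertex 0.207 15.728 0.000
      vertex 7.002 25.145 0.000
      vertex 26.270 16.984 0.000
    endloop
  endfacet
  facet normal 0.0000 0.0000 -1.0000
    outer loop
      vertex 3.333 4.544 0.000
      vertex 0.207 15.728 0.000
      vertex 26.270 16.984 0.000
    endloop
  endfacet
  facet normal 0.0000 0.0000 -1.0000
    outer loop
      vertex 14.026 0.016 0.000
      vertex 3.333 4.544 0.000
      vertex 26.270 16.984 0.000
    endloop
  endfacet
  facet normal 0.0000 0.0000 -1.0000
    outer loop
      vertex 24.234 5.552 0.000
      vertex 14.026 0.016 0.000
      vertex 26.270 16.984 0.000
    endloop
  endfacet
  facet normal 0.6017 0.5292 0.5982
    outer loop
      vertex 26.270 16.984 0.000
      vertex 18.601 25.704 0.000
      vertex 13.382 13.382 16.149
    endloop
  endfacet
  facet normal -0.0386 0.8004 0.5982
    outer loop
      vertex 18.601 25.704 0.000
      vertex 7.002 25.145 0.000
      vertex 13.382 13.382 16.149
    endloop
  endfacet
  facet normal -0.6498 0.4689 0.5983
    outer loop
      vertex 7.002 25.145 0.000
      vertex 0.207 15.728 0.000
      vertex 13.382 13.382 16.149
    endloop
  endfacet
  facet normal -0.7717 -0.2157 0.5983
    outer loop
      vertex 0.207 15.728 0.000
      vertex 3.333 4.544 0.000
      vertex 13.382 13.382 16.149
    endloop
  endfacet
  facet normal -0.3125 -0.7379 0.5983
    outer loop
      vertex 3.333 4.544 0.000
      vertex 14.026 0.016 0.000
      vertex 13.382 13.382 16.149
    endloop
  endfacet
  facet normal 0.3820 -0.7044 0.5982
    outer loop
      vertex 14.026 0.016 0.000
      vertex 24.234 5.552 0.000
      vertex 13.382 13.382 16.149
    endloop
  endfacet
  facet normal 0.7889 -0.1405 0.5983
    outer loop
      vertex 24.234 5.552 0.000
      vertex 26.270 16.984 0.000
      vertex 13.382 13.382 16.149
    endloop
  endfacet
endsolid part

The G0 Z moves step by Δz≈2.019 mm. The G1 loops shrink linearly with z, so the solid tapers from its base footprint up to z≈16.1. Closing with a flat bottom cap and the tapered top and triangulating gives 12 facets — a regular 7-sided pyramid, base circumscribed radius ≈ 13.4 mm, apex at z ≈ 16.1 mm.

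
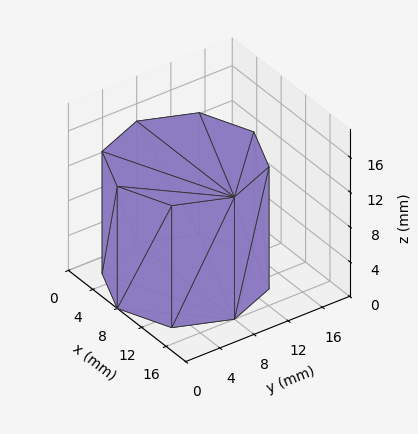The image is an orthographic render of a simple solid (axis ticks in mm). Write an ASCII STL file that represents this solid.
Reading the render: the shape is a regular 8-sided prism (a cylinder approximated with 8 flat sides), circumscribed radius ≈ 8 mm, height ≈ 14 mm (dimensions read to the nearest mm from the axis ticks). For the STL, each face is triangulated and given an outward normal.

solid part
  facet normal 0.0000 0.0000 -1.0000
    outer loop
      vertex 8.0 16.0 0.0
      vertex 13.7 13.7 0.0
      vertex 16.0 8.0 0.0
    endloop
  endfacet
  facet normal 0.0000 0.0000 -1.0000
    outer loop
      vertex 2.3 13.7 0.0
      vertex 8.0 16.0 0.0
      vertex 16.0 8.0 0.0
    endloop
  endfacet
  facet normal 0.0000 0.0000 -1.0000
    outer loop
      vertex 0.0 8.0 0.0
      vertex 2.3 13.7 0.0
      vertex 16.0 8.0 0.0
    endloop
  endfacet
  facet normal 0.0000 0.0000 -1.0000
    outer loop
      vertex 2.3 2.3 0.0
      vertex 0.0 8.0 0.0
      vertex 16.0 8.0 0.0
    endloop
  endfacet
  facet normal 0.0000 0.0000 -1.0000
    outer loop
      vertex 8.0 0.0 0.0
      vertex 2.3 2.3 0.0
      vertex 16.0 8.0 0.0
    endloop
  endfacet
  facet normal 0.0000 0.0000 -1.0000
    outer loop
      vertex 13.7 2.3 0.0
      vertex 8.0 0.0 0.0
      vertex 16.0 8.0 0.0
    endloop
  endfacet
  facet normal 0.0000 0.0000 1.0000
    outer loop
      vertex 16.0 8.0 14.0
      vertex 13.7 13.7 14.0
      vertex 8.0 16.0 14.0
    endloop
  endfacet
  facet normal 0.0000 0.0000 1.0000
    outer loop
      vertex 16.0 8.0 14.0
      vertex 8.0 16.0 14.0
      vertex 2.3 13.7 14.0
    endloop
  endfacet
  facet normal 0.0000 0.0000 1.0000
    outer loop
      vertex 16.0 8.0 14.0
      vertex 2.3 13.7 14.0
      vertex 0.0 8.0 14.0
    endloop
  endfacet
  facet normal 0.0000 0.0000 1.0000
    outer loop
      vertex 16.0 8.0 14.0
      vertex 0.0 8.0 14.0
      vertex 2.3 2.3 14.0
    endloop
  endfacet
  facet normal 0.0000 0.0000 1.0000
    outer loop
      vertex 16.0 8.0 14.0
      vertex 2.3 2.3 14.0
      vertex 8.0 0.0 14.0
    endloop
  endfacet
  facet normal 0.0000 0.0000 1.0000
    outer loop
      vertex 16.0 8.0 14.0
      vertex 8.0 0.0 14.0
      vertex 13.7 2.3 14.0
    endloop
  endfacet
  facet normal 0.9274 0.3742 0.0000
    outer loop
      vertex 16.0 8.0 0.0
      vertex 13.7 13.7 0.0
      vertex 13.7 13.7 14.0
    endloop
  endfacet
  facet normal 0.9274 0.3742 0.0000
    outer loop
      vertex 16.0 8.0 0.0
      vertex 13.7 13.7 14.0
      vertex 16.0 8.0 14.0
    endloop
  endfacet
  facet normal 0.3742 0.9274 0.0000
    outer loop
      vertex 13.7 13.7 0.0
      vertex 8.0 16.0 0.0
      vertex 8.0 16.0 14.0
    endloop
  endfacet
  facet normal 0.3742 0.9274 0.0000
    outer loop
      vertex 13.7 13.7 0.0
      vertex 8.0 16.0 14.0
      vertex 13.7 13.7 14.0
    endloop
  endfacet
  facet normal -0.3742 0.9274 0.0000
    outer loop
      vertex 8.0 16.0 0.0
      vertex 2.3 13.7 0.0
      vertex 2.3 13.7 14.0
    endloop
  endfacet
  facet normal -0.3742 0.9274 0.0000
    outer loop
      vertex 8.0 16.0 0.0
      vertex 2.3 13.7 14.0
      vertex 8.0 16.0 14.0
    endloop
  endfacet
  facet normal -0.9274 0.3742 0.0000
    outer loop
      vertex 2.3 13.7 0.0
      vertex 0.0 8.0 0.0
      vertex 0.0 8.0 14.0
    endloop
  endfacet
  facet normal -0.9274 0.3742 0.0000
    outer loop
      vertex 2.3 13.7 0.0
      vertex 0.0 8.0 14.0
      vertex 2.3 13.7 14.0
    endloop
  endfacet
  facet normal -0.9274 -0.3742 0.0000
    outer loop
      vertex 0.0 8.0 0.0
      vertex 2.3 2.3 0.0
      vertex 2.3 2.3 14.0
    endloop
  endfacet
  facet normal -0.9274 -0.3742 0.0000
    outer loop
      vertex 0.0 8.0 0.0
      vertex 2.3 2.3 14.0
      vertex 0.0 8.0 14.0
    endloop
  endfacet
  facet normal -0.3742 -0.9274 0.0000
    outer loop
      vertex 2.3 2.3 0.0
      vertex 8.0 0.0 0.0
      vertex 8.0 0.0 14.0
    endloop
  endfacet
  facet normal -0.3742 -0.9274 0.0000
    outer loop
      vertex 2.3 2.3 0.0
      vertex 8.0 0.0 14.0
      vertex 2.3 2.3 14.0
    endloop
  endfacet
  facet normal 0.3742 -0.9274 0.0000
    outer loop
      vertex 8.0 0.0 0.0
      vertex 13.7 2.3 0.0
      vertex 13.7 2.3 14.0
    endloop
  endfacet
  facet normal 0.3742 -0.9274 0.0000
    outer loop
      vertex 8.0 0.0 0.0
      vertex 13.7 2.3 14.0
      vertex 8.0 0.0 14.0
    endloop
  endfacet
  facet normal 0.9274 -0.3742 0.0000
    outer loop
      vertex 13.7 2.3 0.0
      vertex 16.0 8.0 0.0
      vertex 16.0 8.0 14.0
    endloop
  endfacet
  facet normal 0.9274 -0.3742 0.0000
    outer loop
      vertex 13.7 2.3 0.0
      vertex 16.0 8.0 14.0
      vertex 13.7 2.3 14.0
    endloop
  endfacet
endsolid part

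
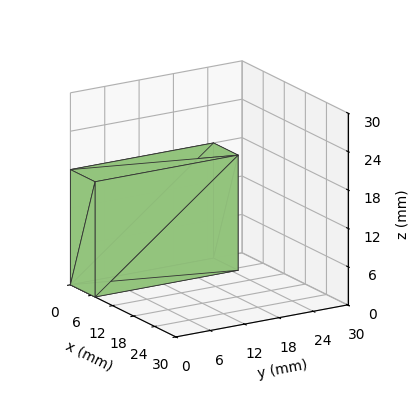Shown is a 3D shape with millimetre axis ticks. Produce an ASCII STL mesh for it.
Reading the render: the shape is a rectangular box, roughly 7 × 25 mm footprint and 18 mm tall (dimensions read to the nearest mm from the axis ticks). For the STL, each face is triangulated and given an outward normal.

solid part
  facet normal 0.0000 0.0000 -1.0000
    outer loop
      vertex 7.00 25.00 0.00
      vertex 7.00 0.00 0.00
      vertex 0.00 0.00 0.00
    endloop
  endfacet
  facet normal 0.0000 0.0000 -1.0000
    outer loop
      vertex 0.00 25.00 0.00
      vertex 7.00 25.00 0.00
      vertex 0.00 0.00 0.00
    endloop
  endfacet
  facet normal 0.0000 0.0000 1.0000
    outer loop
      vertex 0.00 0.00 18.00
      vertex 7.00 0.00 18.00
      vertex 7.00 25.00 18.00
    endloop
  endfacet
  facet normal 0.0000 0.0000 1.0000
    outer loop
      vertex 0.00 0.00 18.00
      vertex 7.00 25.00 18.00
      vertex 0.00 25.00 18.00
    endloop
  endfacet
  facet normal 0.0000 -1.0000 0.0000
    outer loop
      vertex 0.00 0.00 0.00
      vertex 7.00 0.00 0.00
      vertex 7.00 0.00 18.00
    endloop
  endfacet
  facet normal 0.0000 -1.0000 0.0000
    outer loop
      vertex 0.00 0.00 0.00
      vertex 7.00 0.00 18.00
      vertex 0.00 0.00 18.00
    endloop
  endfacet
  facet normal 0.0000 1.0000 0.0000
    outer loop
      vertex 7.00 25.00 18.00
      vertex 7.00 25.00 0.00
      vertex 0.00 25.00 0.00
    endloop
  endfacet
  facet normal 0.0000 1.0000 0.0000
    outer loop
      vertex 0.00 25.00 18.00
      vertex 7.00 25.00 18.00
      vertex 0.00 25.00 0.00
    endloop
  endfacet
  facet normal -1.0000 0.0000 0.0000
    outer loop
      vertex 0.00 25.00 18.00
      vertex 0.00 25.00 0.00
      vertex 0.00 0.00 0.00
    endloop
  endfacet
  facet normal -1.0000 0.0000 0.0000
    outer loop
      vertex 0.00 0.00 18.00
      vertex 0.00 25.00 18.00
      vertex 0.00 0.00 0.00
    endloop
  endfacet
  facet normal 1.0000 0.0000 0.0000
    outer loop
      vertex 7.00 0.00 0.00
      vertex 7.00 25.00 0.00
      vertex 7.00 25.00 18.00
    endloop
  endfacet
  facet normal 1.0000 0.0000 0.0000
    outer loop
      vertex 7.00 0.00 0.00
      vertex 7.00 25.00 18.00
      vertex 7.00 0.00 18.00
    endloop
  endfacet
endsolid part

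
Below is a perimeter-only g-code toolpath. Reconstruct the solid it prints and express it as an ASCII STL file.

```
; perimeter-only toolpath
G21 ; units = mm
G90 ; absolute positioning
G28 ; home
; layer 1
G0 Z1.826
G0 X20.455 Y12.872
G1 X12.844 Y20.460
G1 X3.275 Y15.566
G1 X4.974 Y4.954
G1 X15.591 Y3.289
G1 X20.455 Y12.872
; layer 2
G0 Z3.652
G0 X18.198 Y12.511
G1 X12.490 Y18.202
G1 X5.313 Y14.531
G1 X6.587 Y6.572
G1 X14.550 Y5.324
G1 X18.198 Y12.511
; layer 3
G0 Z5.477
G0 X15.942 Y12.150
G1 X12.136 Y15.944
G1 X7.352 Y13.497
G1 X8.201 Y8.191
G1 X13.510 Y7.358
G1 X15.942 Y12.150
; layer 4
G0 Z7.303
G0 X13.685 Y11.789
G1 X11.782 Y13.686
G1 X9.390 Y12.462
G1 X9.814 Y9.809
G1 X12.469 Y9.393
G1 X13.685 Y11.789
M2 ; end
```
solid part
  facet normal 0.0000 0.0000 -1.0000
    outer loop
      vertex 1.237 16.600 0.000
      vertex 13.198 22.718 0.000
      vertex 22.712 13.233 0.000
    endloop
  endfacet
  facet normal 0.0000 0.0000 -1.0000
    outer loop
      vertex 3.360 3.335 0.000
      vertex 1.237 16.600 0.000
      vertex 22.712 13.233 0.000
    endloop
  endfacet
  facet normal 0.0000 0.0000 -1.0000
    outer loop
      vertex 16.632 1.254 0.000
      vertex 3.360 3.335 0.000
      vertex 22.712 13.233 0.000
    endloop
  endfacet
  facet normal 0.4961 0.4976 0.7116
    outer loop
      vertex 22.712 13.233 0.000
      vertex 13.198 22.718 0.000
      vertex 11.428 11.428 9.129
    endloop
  endfacet
  facet normal -0.3200 0.6255 0.7116
    outer loop
      vertex 13.198 22.718 0.000
      vertex 1.237 16.600 0.000
      vertex 11.428 11.428 9.129
    endloop
  endfacet
  facet normal -0.6938 -0.1110 0.7116
    outer loop
      vertex 1.237 16.600 0.000
      vertex 3.360 3.335 0.000
      vertex 11.428 11.428 9.129
    endloop
  endfacet
  facet normal -0.1088 -0.6941 0.7116
    outer loop
      vertex 3.360 3.335 0.000
      vertex 16.632 1.254 0.000
      vertex 11.428 11.428 9.129
    endloop
  endfacet
  facet normal 0.6265 -0.3180 0.7116
    outer loop
      vertex 16.632 1.254 0.000
      vertex 22.712 13.233 0.000
      vertex 11.428 11.428 9.129
    endloop
  endfacet
endsolid part

The G0 Z moves step by Δz≈1.826 mm. The G1 loops shrink linearly with z, so the solid tapers from its base footprint up to z≈9.13. Closing with a flat bottom cap and the tapered top and triangulating gives 8 facets — a regular 5-sided pyramid, base circumscribed radius ≈ 11.4 mm, apex at z ≈ 9.13 mm.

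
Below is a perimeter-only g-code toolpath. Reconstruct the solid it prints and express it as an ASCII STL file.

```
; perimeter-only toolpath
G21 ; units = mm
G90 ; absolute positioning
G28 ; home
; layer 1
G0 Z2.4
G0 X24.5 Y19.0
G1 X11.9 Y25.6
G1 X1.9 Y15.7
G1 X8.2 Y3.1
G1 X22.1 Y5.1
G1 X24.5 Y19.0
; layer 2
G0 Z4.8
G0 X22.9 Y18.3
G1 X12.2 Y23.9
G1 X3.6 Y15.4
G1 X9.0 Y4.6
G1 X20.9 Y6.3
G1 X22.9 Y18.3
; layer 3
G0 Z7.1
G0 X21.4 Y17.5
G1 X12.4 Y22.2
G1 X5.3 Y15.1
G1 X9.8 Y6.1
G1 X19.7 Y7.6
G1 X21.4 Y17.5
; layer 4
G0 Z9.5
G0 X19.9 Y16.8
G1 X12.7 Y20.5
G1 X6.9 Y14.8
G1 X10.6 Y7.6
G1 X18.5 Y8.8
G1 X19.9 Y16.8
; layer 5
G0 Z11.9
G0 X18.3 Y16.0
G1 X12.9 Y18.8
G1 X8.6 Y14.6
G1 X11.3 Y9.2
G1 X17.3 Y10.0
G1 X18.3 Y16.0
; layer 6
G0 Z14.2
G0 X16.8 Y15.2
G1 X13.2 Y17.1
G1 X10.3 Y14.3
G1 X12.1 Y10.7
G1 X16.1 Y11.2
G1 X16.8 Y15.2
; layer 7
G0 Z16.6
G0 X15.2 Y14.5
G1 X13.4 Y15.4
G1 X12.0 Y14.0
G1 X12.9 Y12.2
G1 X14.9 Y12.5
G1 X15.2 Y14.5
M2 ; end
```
solid part
  facet normal 0.0000 0.0000 -1.0000
    outer loop
      vertex 0.2 16.0 0.0
      vertex 11.7 27.3 0.0
      vertex 26.0 19.8 0.0
    endloop
  endfacet
  facet normal 0.0000 0.0000 -1.0000
    outer loop
      vertex 7.4 1.6 0.0
      vertex 0.2 16.0 0.0
      vertex 26.0 19.8 0.0
    endloop
  endfacet
  facet normal 0.0000 0.0000 -1.0000
    outer loop
      vertex 23.3 3.9 0.0
      vertex 7.4 1.6 0.0
      vertex 26.0 19.8 0.0
    endloop
  endfacet
  facet normal 0.4009 0.7644 0.5049
    outer loop
      vertex 26.0 19.8 0.0
      vertex 11.7 27.3 0.0
      vertex 13.7 13.7 19.0
    endloop
  endfacet
  facet normal -0.6051 0.6158 0.5045
    outer loop
      vertex 11.7 27.3 0.0
      vertex 0.2 16.0 0.0
      vertex 13.7 13.7 19.0
    endloop
  endfacet
  facet normal -0.7732 -0.3866 0.5026
    outer loop
      vertex 0.2 16.0 0.0
      vertex 7.4 1.6 0.0
      vertex 13.7 13.7 19.0
    endloop
  endfacet
  facet normal 0.1237 -0.8551 0.5035
    outer loop
      vertex 7.4 1.6 0.0
      vertex 23.3 3.9 0.0
      vertex 13.7 13.7 19.0
    endloop
  endfacet
  facet normal 0.8512 -0.1445 0.5046
    outer loop
      vertex 23.3 3.9 0.0
      vertex 26.0 19.8 0.0
      vertex 13.7 13.7 19.0
    endloop
  endfacet
endsolid part

The G0 Z moves step by Δz≈2.4 mm. The G1 loops shrink linearly with z, so the solid tapers from its base footprint up to z≈19. Closing with a flat bottom cap and the tapered top and triangulating gives 8 facets — a regular 5-sided pyramid, base circumscribed radius ≈ 13.7 mm, apex at z ≈ 19 mm.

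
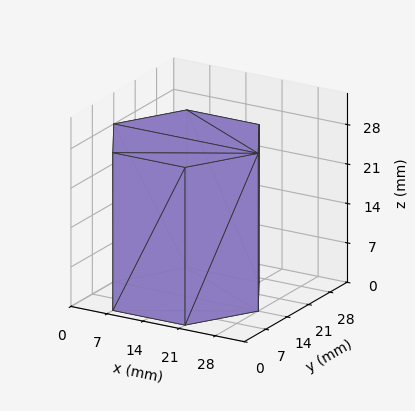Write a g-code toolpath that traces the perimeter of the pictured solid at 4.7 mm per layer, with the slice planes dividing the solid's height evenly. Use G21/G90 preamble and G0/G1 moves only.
Reading the render: the shape is a regular 6-sided prism (a cylinder approximated with 6 flat sides), circumscribed radius ≈ 14 mm, height ≈ 28 mm (dimensions read to the nearest mm from the axis ticks). For the g-code, the solid's height is divided into equal slices at the stated Δz and each level perimeter traced with G1 moves after a G0 lift.

; perimeter-only toolpath
G21 ; units = mm
G90 ; absolute positioning
G28 ; home
; layer 1
G0 Z4.7
G0 X28.0 Y14.0
G1 X21.0 Y26.1
G1 X7.0 Y26.1
G1 X0.0 Y14.0
G1 X7.0 Y1.9
G1 X21.0 Y1.9
G1 X28.0 Y14.0
; layer 2
G0 Z9.3
G0 X28.0 Y14.0
G1 X21.0 Y26.1
G1 X7.0 Y26.1
G1 X0.0 Y14.0
G1 X7.0 Y1.9
G1 X21.0 Y1.9
G1 X28.0 Y14.0
; layer 3
G0 Z14.0
G0 X28.0 Y14.0
G1 X21.0 Y26.1
G1 X7.0 Y26.1
G1 X0.0 Y14.0
G1 X7.0 Y1.9
G1 X21.0 Y1.9
G1 X28.0 Y14.0
; layer 4
G0 Z18.7
G0 X28.0 Y14.0
G1 X21.0 Y26.1
G1 X7.0 Y26.1
G1 X0.0 Y14.0
G1 X7.0 Y1.9
G1 X21.0 Y1.9
G1 X28.0 Y14.0
; layer 5
G0 Z23.3
G0 X28.0 Y14.0
G1 X21.0 Y26.1
G1 X7.0 Y26.1
G1 X0.0 Y14.0
G1 X7.0 Y1.9
G1 X21.0 Y1.9
G1 X28.0 Y14.0
; layer 6
G0 Z28.0
G0 X28.0 Y14.0
G1 X21.0 Y26.1
G1 X7.0 Y26.1
G1 X0.0 Y14.0
G1 X7.0 Y1.9
G1 X21.0 Y1.9
G1 X28.0 Y14.0
M2 ; end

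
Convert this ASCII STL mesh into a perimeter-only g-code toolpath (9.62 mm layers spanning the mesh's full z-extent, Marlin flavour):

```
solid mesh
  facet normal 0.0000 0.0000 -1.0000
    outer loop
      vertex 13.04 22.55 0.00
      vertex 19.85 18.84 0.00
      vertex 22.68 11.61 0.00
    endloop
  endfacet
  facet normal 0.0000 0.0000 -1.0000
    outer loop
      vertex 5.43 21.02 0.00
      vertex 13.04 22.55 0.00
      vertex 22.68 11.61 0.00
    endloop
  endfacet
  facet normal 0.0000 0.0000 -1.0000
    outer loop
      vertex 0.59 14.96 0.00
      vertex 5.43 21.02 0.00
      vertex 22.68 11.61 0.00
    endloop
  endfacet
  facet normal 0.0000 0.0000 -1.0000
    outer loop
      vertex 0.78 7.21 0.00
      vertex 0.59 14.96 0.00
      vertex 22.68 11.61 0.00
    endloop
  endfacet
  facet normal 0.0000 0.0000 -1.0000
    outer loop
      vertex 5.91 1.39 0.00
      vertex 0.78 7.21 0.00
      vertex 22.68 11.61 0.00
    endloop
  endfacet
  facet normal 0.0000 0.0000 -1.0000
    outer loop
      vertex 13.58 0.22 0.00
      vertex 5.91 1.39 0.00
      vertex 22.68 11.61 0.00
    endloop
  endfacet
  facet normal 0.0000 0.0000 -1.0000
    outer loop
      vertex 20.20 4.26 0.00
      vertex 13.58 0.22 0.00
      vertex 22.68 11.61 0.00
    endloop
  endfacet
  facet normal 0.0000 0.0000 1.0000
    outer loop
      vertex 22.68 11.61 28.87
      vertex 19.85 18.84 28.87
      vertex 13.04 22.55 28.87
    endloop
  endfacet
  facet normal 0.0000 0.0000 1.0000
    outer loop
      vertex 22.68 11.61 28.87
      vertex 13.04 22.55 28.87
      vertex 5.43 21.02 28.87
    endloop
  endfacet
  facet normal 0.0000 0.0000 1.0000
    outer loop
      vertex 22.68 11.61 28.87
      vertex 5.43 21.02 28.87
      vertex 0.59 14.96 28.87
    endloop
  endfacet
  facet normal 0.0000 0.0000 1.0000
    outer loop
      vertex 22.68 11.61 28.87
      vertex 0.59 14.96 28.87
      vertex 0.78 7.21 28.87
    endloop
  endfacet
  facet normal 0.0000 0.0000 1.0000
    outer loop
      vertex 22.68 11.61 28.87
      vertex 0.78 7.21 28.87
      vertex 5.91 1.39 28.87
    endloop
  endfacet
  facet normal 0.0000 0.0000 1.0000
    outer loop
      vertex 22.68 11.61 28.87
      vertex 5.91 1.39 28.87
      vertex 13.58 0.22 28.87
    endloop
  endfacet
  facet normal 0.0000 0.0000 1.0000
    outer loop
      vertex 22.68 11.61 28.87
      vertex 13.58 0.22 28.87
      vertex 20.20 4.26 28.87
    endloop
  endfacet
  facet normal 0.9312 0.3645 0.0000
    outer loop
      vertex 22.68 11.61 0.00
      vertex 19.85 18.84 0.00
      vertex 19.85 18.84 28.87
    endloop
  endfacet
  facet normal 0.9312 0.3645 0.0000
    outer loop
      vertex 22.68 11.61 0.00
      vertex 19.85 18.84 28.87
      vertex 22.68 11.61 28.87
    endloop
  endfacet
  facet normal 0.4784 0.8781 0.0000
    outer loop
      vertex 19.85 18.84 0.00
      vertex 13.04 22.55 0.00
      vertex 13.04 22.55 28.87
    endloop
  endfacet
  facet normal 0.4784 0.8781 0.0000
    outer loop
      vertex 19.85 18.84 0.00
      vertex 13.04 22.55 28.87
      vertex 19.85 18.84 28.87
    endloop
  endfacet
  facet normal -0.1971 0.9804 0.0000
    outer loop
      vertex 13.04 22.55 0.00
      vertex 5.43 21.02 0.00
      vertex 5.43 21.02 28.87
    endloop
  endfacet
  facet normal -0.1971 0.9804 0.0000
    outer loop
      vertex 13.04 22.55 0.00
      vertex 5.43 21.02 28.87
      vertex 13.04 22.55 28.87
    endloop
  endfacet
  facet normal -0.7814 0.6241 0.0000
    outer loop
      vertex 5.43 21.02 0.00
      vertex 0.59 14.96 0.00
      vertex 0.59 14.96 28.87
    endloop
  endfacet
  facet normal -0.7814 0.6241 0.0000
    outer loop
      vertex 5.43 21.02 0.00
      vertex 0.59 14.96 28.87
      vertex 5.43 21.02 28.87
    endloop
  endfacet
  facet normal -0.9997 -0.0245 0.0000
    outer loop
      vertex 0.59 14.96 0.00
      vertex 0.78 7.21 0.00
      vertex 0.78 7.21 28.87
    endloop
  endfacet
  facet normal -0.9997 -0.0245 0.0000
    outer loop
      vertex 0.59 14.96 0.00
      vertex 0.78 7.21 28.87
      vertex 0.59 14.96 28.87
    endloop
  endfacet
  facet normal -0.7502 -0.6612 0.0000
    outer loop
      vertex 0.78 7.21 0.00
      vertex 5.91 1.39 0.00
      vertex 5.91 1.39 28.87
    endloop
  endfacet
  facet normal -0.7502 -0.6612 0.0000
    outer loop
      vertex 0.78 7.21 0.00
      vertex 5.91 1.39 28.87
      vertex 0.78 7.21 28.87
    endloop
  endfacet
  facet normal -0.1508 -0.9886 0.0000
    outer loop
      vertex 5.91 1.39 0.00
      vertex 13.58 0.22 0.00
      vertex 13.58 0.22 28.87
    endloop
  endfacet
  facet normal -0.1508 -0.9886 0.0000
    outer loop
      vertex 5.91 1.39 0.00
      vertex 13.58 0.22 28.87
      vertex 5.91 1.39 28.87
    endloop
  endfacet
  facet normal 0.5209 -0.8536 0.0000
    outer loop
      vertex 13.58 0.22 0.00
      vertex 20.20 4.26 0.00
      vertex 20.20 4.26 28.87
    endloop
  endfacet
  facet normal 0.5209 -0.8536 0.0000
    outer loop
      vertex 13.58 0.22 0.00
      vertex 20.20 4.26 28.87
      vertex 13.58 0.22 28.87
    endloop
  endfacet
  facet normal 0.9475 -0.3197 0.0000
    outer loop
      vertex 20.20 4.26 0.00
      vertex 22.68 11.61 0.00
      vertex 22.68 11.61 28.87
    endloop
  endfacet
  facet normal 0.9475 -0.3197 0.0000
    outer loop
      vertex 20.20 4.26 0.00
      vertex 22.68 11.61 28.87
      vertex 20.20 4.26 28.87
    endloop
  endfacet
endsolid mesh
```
; perimeter-only toolpath
G21 ; units = mm
G90 ; absolute positioning
G28 ; home
; layer 1
G0 Z9.62
G0 X22.68 Y11.61
G1 X19.85 Y18.84
G1 X13.04 Y22.55
G1 X5.43 Y21.02
G1 X0.59 Y14.96
G1 X0.78 Y7.21
G1 X5.91 Y1.39
G1 X13.58 Y0.22
G1 X20.20 Y4.26
G1 X22.68 Y11.61
; layer 2
G0 Z19.25
G0 X22.68 Y11.61
G1 X19.85 Y18.84
G1 X13.04 Y22.55
G1 X5.43 Y21.02
G1 X0.59 Y14.96
G1 X0.78 Y7.21
G1 X5.91 Y1.39
G1 X13.58 Y0.22
G1 X20.20 Y4.26
G1 X22.68 Y11.61
; layer 3
G0 Z28.87
G0 X22.68 Y11.61
G1 X19.85 Y18.84
G1 X13.04 Y22.55
G1 X5.43 Y21.02
G1 X0.59 Y14.96
G1 X0.78 Y7.21
G1 X5.91 Y1.39
G1 X13.58 Y0.22
G1 X20.20 Y4.26
G1 X22.68 Y11.61
M2 ; end

The solid is a regular 9-sided prism (a cylinder approximated with 9 flat sides), circumscribed radius ≈ 11.3 mm, height ≈ 28.9 mm. Slicing at Δz = 9.62 mm — 3 equal slices spanning the solid's height, so layer i sits at z = i·h/3 — gives 3 non-empty perimeters. Each is a 9-segment closed polygon; G0 lifts to the layer z and rapids to the start vertex, then G1 traces the edges.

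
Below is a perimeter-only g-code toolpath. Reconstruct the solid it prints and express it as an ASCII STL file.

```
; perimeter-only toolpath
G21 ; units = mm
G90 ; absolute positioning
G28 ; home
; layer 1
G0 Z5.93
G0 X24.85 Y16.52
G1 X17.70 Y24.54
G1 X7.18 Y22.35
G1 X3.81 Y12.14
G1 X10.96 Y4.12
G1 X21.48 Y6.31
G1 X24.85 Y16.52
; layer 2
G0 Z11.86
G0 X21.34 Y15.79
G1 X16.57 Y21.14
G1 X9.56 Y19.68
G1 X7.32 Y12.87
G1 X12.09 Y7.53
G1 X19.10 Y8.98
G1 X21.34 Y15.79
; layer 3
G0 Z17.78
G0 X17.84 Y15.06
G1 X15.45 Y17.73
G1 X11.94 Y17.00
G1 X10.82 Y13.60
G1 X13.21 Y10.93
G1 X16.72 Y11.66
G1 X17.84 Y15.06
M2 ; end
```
solid part
  facet normal 0.0000 0.0000 -1.0000
    outer loop
      vertex 4.79 25.02 0.00
      vertex 18.82 27.94 0.00
      vertex 28.36 17.25 0.00
    endloop
  endfacet
  facet normal 0.0000 0.0000 -1.0000
    outer loop
      vertex 0.30 11.41 0.00
      vertex 4.79 25.02 0.00
      vertex 28.36 17.25 0.00
    endloop
  endfacet
  facet normal 0.0000 0.0000 -1.0000
    outer loop
      vertex 9.84 0.72 0.00
      vertex 0.30 11.41 0.00
      vertex 28.36 17.25 0.00
    endloop
  endfacet
  facet normal 0.0000 0.0000 -1.0000
    outer loop
      vertex 23.87 3.64 0.00
      vertex 9.84 0.72 0.00
      vertex 28.36 17.25 0.00
    endloop
  endfacet
  facet normal 0.6610 0.5899 0.4638
    outer loop
      vertex 28.36 17.25 0.00
      vertex 18.82 27.94 0.00
      vertex 14.33 14.33 23.71
    endloop
  endfacet
  facet normal -0.1805 0.8674 0.4637
    outer loop
      vertex 18.82 27.94 0.00
      vertex 4.79 25.02 0.00
      vertex 14.33 14.33 23.71
    endloop
  endfacet
  facet normal -0.8414 0.2776 0.4637
    outer loop
      vertex 4.79 25.02 0.00
      vertex 0.30 11.41 0.00
      vertex 14.33 14.33 23.71
    endloop
  endfacet
  facet normal -0.6610 -0.5899 0.4638
    outer loop
      vertex 0.30 11.41 0.00
      vertex 9.84 0.72 0.00
      vertex 14.33 14.33 23.71
    endloop
  endfacet
  facet normal 0.1805 -0.8674 0.4637
    outer loop
      vertex 9.84 0.72 0.00
      vertex 23.87 3.64 0.00
      vertex 14.33 14.33 23.71
    endloop
  endfacet
  facet normal 0.8414 -0.2776 0.4637
    outer loop
      vertex 23.87 3.64 0.00
      vertex 28.36 17.25 0.00
      vertex 14.33 14.33 23.71
    endloop
  endfacet
endsolid part

The G0 Z moves step by Δz≈5.93 mm. The G1 loops shrink linearly with z, so the solid tapers from its base footprint up to z≈23.7. Closing with a flat bottom cap and the tapered top and triangulating gives 10 facets — a regular 6-sided pyramid, base circumscribed radius ≈ 14.3 mm, apex at z ≈ 23.7 mm.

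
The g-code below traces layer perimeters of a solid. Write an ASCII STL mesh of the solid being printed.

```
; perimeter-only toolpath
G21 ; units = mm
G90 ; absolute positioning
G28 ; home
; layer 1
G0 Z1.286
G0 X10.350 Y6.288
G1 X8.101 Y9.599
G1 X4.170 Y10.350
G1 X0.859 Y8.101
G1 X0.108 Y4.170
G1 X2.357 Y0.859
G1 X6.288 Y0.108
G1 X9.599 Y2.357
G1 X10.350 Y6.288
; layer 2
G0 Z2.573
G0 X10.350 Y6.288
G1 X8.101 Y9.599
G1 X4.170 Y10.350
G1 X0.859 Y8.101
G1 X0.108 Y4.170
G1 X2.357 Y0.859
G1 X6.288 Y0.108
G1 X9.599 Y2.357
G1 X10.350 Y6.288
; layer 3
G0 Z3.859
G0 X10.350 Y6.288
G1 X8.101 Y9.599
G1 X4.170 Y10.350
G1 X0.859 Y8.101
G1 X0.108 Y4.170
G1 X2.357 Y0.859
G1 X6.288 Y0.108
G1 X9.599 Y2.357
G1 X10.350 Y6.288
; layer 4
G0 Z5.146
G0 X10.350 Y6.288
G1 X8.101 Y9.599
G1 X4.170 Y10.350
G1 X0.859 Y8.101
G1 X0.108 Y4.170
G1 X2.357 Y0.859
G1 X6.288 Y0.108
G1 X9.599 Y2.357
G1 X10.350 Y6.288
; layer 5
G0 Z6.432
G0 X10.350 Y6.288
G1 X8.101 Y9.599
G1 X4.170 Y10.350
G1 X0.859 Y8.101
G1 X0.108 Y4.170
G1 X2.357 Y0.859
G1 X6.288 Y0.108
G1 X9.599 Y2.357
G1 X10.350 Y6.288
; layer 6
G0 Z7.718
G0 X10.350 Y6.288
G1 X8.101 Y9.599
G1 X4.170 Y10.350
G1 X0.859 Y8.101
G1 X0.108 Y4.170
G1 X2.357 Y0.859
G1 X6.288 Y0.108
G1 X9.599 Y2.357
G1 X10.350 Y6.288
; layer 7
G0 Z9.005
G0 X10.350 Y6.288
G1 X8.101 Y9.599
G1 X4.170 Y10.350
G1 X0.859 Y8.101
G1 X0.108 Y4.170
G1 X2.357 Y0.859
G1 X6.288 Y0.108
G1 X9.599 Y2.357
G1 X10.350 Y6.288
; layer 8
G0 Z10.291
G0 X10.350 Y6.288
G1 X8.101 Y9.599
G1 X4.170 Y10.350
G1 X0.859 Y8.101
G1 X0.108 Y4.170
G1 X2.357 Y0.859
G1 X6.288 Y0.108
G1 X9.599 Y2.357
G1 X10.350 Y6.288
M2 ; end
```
solid part
  facet normal 0.0000 0.0000 -1.0000
    outer loop
      vertex 4.170 10.350 0.000
      vertex 8.101 9.599 0.000
      vertex 10.350 6.288 0.000
    endloop
  endfacet
  facet normal 0.0000 0.0000 -1.0000
    outer loop
      vertex 0.859 8.101 0.000
      vertex 4.170 10.350 0.000
      vertex 10.350 6.288 0.000
    endloop
  endfacet
  facet normal 0.0000 0.0000 -1.0000
    outer loop
      vertex 0.108 4.170 0.000
      vertex 0.859 8.101 0.000
      vertex 10.350 6.288 0.000
    endloop
  endfacet
  facet normal 0.0000 0.0000 -1.0000
    outer loop
      vertex 2.357 0.859 0.000
      vertex 0.108 4.170 0.000
      vertex 10.350 6.288 0.000
    endloop
  endfacet
  facet normal 0.0000 0.0000 -1.0000
    outer loop
      vertex 6.288 0.108 0.000
      vertex 2.357 0.859 0.000
      vertex 10.350 6.288 0.000
    endloop
  endfacet
  facet normal 0.0000 0.0000 -1.0000
    outer loop
      vertex 9.599 2.357 0.000
      vertex 6.288 0.108 0.000
      vertex 10.350 6.288 0.000
    endloop
  endfacet
  facet normal 0.0000 0.0000 1.0000
    outer loop
      vertex 10.350 6.288 10.291
      vertex 8.101 9.599 10.291
      vertex 4.170 10.350 10.291
    endloop
  endfacet
  facet normal 0.0000 0.0000 1.0000
    outer loop
      vertex 10.350 6.288 10.291
      vertex 4.170 10.350 10.291
      vertex 0.859 8.101 10.291
    endloop
  endfacet
  facet normal 0.0000 0.0000 1.0000
    outer loop
      vertex 10.350 6.288 10.291
      vertex 0.859 8.101 10.291
      vertex 0.108 4.170 10.291
    endloop
  endfacet
  facet normal 0.0000 0.0000 1.0000
    outer loop
      vertex 10.350 6.288 10.291
      vertex 0.108 4.170 10.291
      vertex 2.357 0.859 10.291
    endloop
  endfacet
  facet normal 0.0000 0.0000 1.0000
    outer loop
      vertex 10.350 6.288 10.291
      vertex 2.357 0.859 10.291
      vertex 6.288 0.108 10.291
    endloop
  endfacet
  facet normal 0.0000 0.0000 1.0000
    outer loop
      vertex 10.350 6.288 10.291
      vertex 6.288 0.108 10.291
      vertex 9.599 2.357 10.291
    endloop
  endfacet
  facet normal 0.8272 0.5619 0.0000
    outer loop
      vertex 10.350 6.288 0.000
      vertex 8.101 9.599 0.000
      vertex 8.101 9.599 10.291
    endloop
  endfacet
  facet normal 0.8272 0.5619 0.0000
    outer loop
      vertex 10.350 6.288 0.000
      vertex 8.101 9.599 10.291
      vertex 10.350 6.288 10.291
    endloop
  endfacet
  facet normal 0.1877 0.9822 0.0000
    outer loop
      vertex 8.101 9.599 0.000
      vertex 4.170 10.350 0.000
      vertex 4.170 10.350 10.291
    endloop
  endfacet
  facet normal 0.1877 0.9822 0.0000
    outer loop
      vertex 8.101 9.599 0.000
      vertex 4.170 10.350 10.291
      vertex 8.101 9.599 10.291
    endloop
  endfacet
  facet normal -0.5619 0.8272 0.0000
    outer loop
      vertex 4.170 10.350 0.000
      vertex 0.859 8.101 0.000
      vertex 0.859 8.101 10.291
    endloop
  endfacet
  facet normal -0.5619 0.8272 0.0000
    outer loop
      vertex 4.170 10.350 0.000
      vertex 0.859 8.101 10.291
      vertex 4.170 10.350 10.291
    endloop
  endfacet
  facet normal -0.9822 0.1877 0.0000
    outer loop
      vertex 0.859 8.101 0.000
      vertex 0.108 4.170 0.000
      vertex 0.108 4.170 10.291
    endloop
  endfacet
  facet normal -0.9822 0.1877 0.0000
    outer loop
      vertex 0.859 8.101 0.000
      vertex 0.108 4.170 10.291
      vertex 0.859 8.101 10.291
    endloop
  endfacet
  facet normal -0.8272 -0.5619 0.0000
    outer loop
      vertex 0.108 4.170 0.000
      vertex 2.357 0.859 0.000
      vertex 2.357 0.859 10.291
    endloop
  endfacet
  facet normal -0.8272 -0.5619 0.0000
    outer loop
      vertex 0.108 4.170 0.000
      vertex 2.357 0.859 10.291
      vertex 0.108 4.170 10.291
    endloop
  endfacet
  facet normal -0.1877 -0.9822 0.0000
    outer loop
      vertex 2.357 0.859 0.000
      vertex 6.288 0.108 0.000
      vertex 6.288 0.108 10.291
    endloop
  endfacet
  facet normal -0.1877 -0.9822 0.0000
    outer loop
      vertex 2.357 0.859 0.000
      vertex 6.288 0.108 10.291
      vertex 2.357 0.859 10.291
    endloop
  endfacet
  facet normal 0.5619 -0.8272 0.0000
    outer loop
      vertex 6.288 0.108 0.000
      vertex 9.599 2.357 0.000
      vertex 9.599 2.357 10.291
    endloop
  endfacet
  facet normal 0.5619 -0.8272 0.0000
    outer loop
      vertex 6.288 0.108 0.000
      vertex 9.599 2.357 10.291
      vertex 6.288 0.108 10.291
    endloop
  endfacet
  facet normal 0.9822 -0.1877 0.0000
    outer loop
      vertex 9.599 2.357 0.000
      vertex 10.350 6.288 0.000
      vertex 10.350 6.288 10.291
    endloop
  endfacet
  facet normal 0.9822 -0.1877 0.0000
    outer loop
      vertex 9.599 2.357 0.000
      vertex 10.350 6.288 10.291
      vertex 9.599 2.357 10.291
    endloop
  endfacet
endsolid part

The G0 Z moves step by Δz≈1.286 mm. Every layer's G1 loop is the same polygon, so the solid is a straight extrusion of it from z=0 to z≈10.3. Closing with flat bottom and top caps and triangulating gives 28 facets — a regular 8-sided prism (a cylinder approximated with 8 flat sides), circumscribed radius ≈ 5.23 mm, height ≈ 10.3 mm.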